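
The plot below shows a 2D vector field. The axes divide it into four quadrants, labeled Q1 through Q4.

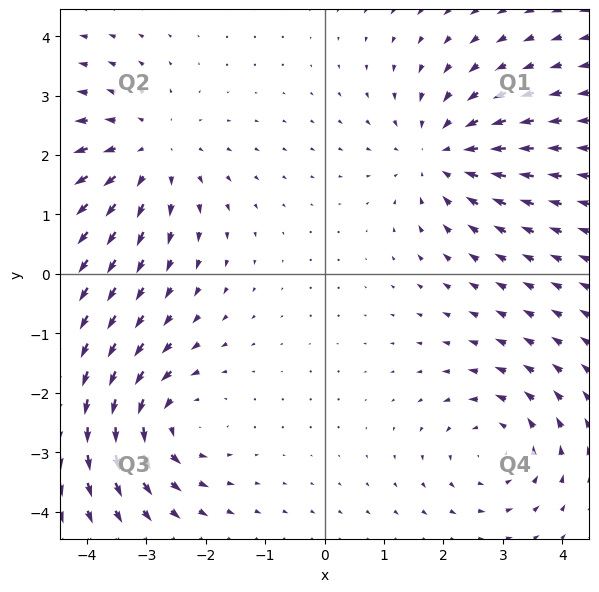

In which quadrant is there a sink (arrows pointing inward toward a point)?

Q1

The sink sits at approximately (2.0, 2.0), which lies in quadrant Q1. The divergence there is about -4, negative as expected for a sink.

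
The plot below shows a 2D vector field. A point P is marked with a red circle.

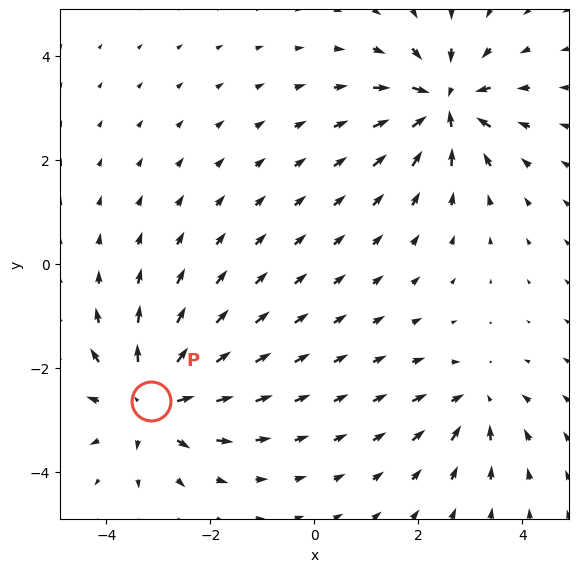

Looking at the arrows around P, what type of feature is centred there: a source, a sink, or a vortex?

At P (-3.1, -2.6) the arrows spread outward. Divergence about +5, curl ≈0 — positive divergence with near-zero curl is a source.

source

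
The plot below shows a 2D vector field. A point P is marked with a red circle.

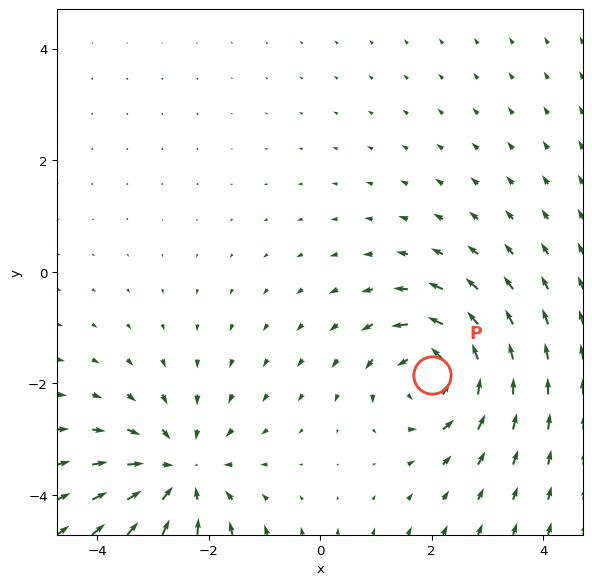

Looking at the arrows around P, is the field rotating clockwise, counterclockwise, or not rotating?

counterclockwise

Near P at (2.0, -1.9) the arrows circulate counterclockwise. The curl (z-component) there is about +6; positive curl means counterclockwise rotation.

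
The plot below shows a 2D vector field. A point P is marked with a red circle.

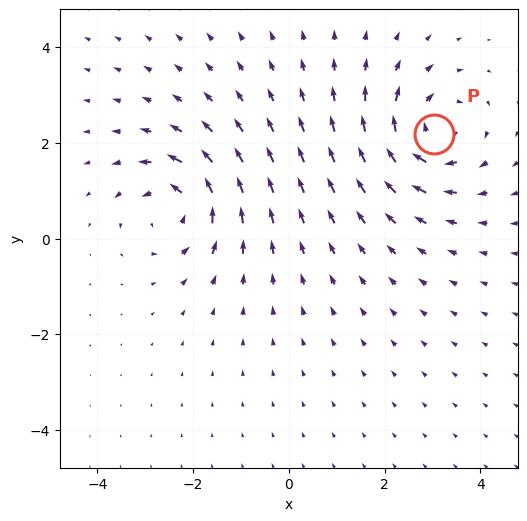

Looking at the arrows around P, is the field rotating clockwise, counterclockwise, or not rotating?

Near P at (3.0, 2.2) the arrows circulate clockwise. The curl (z-component) there is about -4; negative curl means clockwise rotation.

clockwise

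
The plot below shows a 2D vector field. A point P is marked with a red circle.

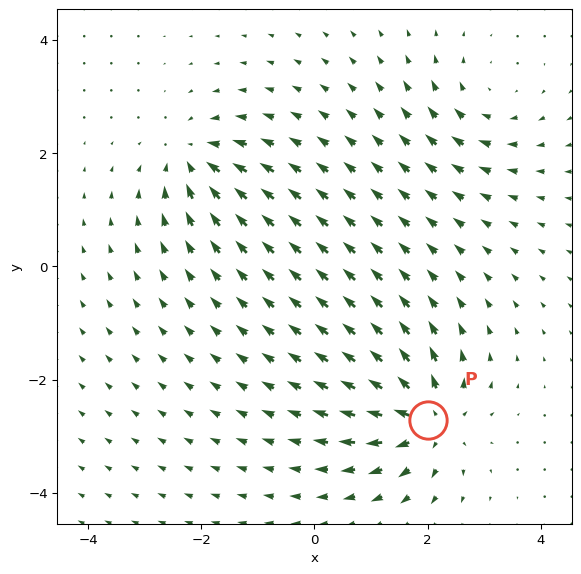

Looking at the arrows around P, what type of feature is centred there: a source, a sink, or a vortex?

source

At P (2.0, -2.7) the arrows spread outward. Divergence about +6, curl ≈0 — positive divergence with near-zero curl is a source.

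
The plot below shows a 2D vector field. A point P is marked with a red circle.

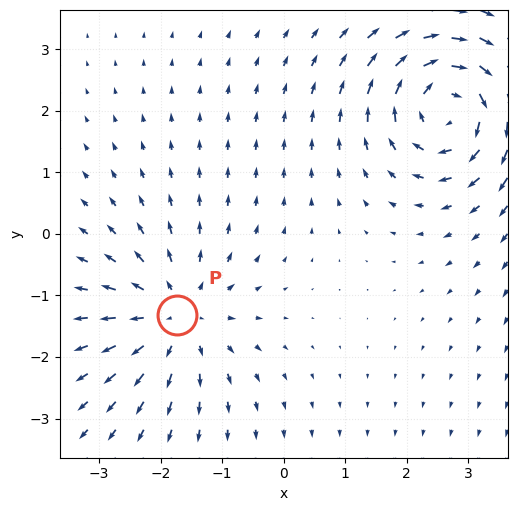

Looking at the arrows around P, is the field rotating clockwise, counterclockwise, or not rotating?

Near P at (-1.7, -1.3) the arrows show no circulation. The curl there is ≈0.

not rotating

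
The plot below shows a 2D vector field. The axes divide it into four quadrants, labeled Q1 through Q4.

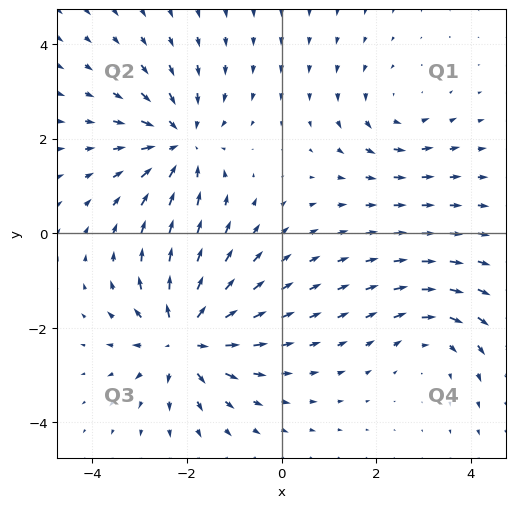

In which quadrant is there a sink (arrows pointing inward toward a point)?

Q2

The sink sits at approximately (-2.1, 1.9), which lies in quadrant Q2. The divergence there is about -4, negative as expected for a sink.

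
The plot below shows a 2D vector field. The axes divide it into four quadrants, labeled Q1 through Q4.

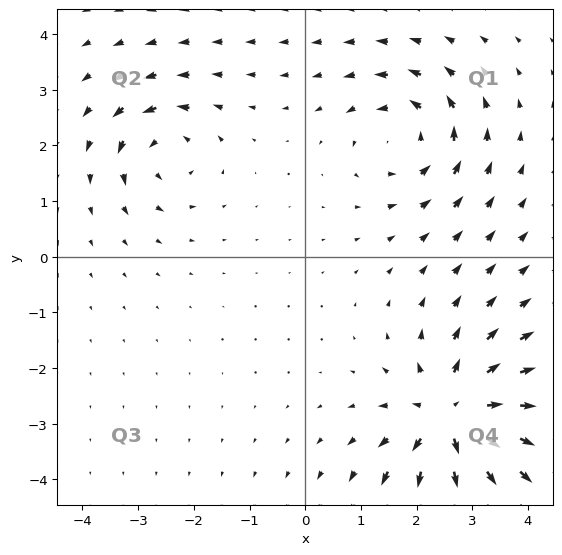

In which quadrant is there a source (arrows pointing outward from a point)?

The source sits at approximately (2.7, -2.9), which lies in quadrant Q4. The divergence there is about +6, positive as expected for a source.

Q4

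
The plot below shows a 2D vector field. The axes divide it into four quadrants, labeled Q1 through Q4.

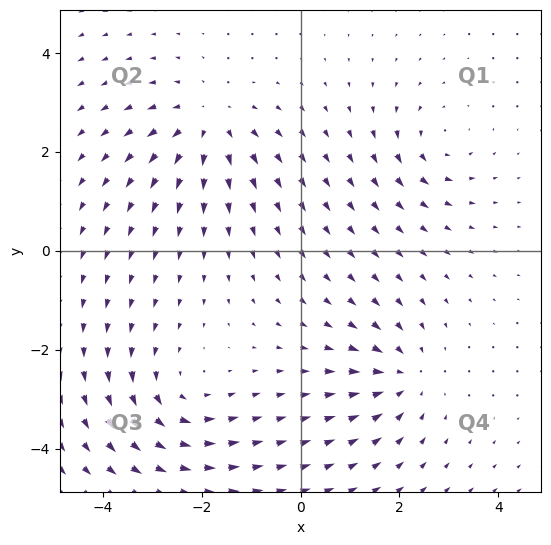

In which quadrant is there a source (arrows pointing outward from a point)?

Q2

The source sits at approximately (-1.9, 2.6), which lies in quadrant Q2. The divergence there is about +5, positive as expected for a source.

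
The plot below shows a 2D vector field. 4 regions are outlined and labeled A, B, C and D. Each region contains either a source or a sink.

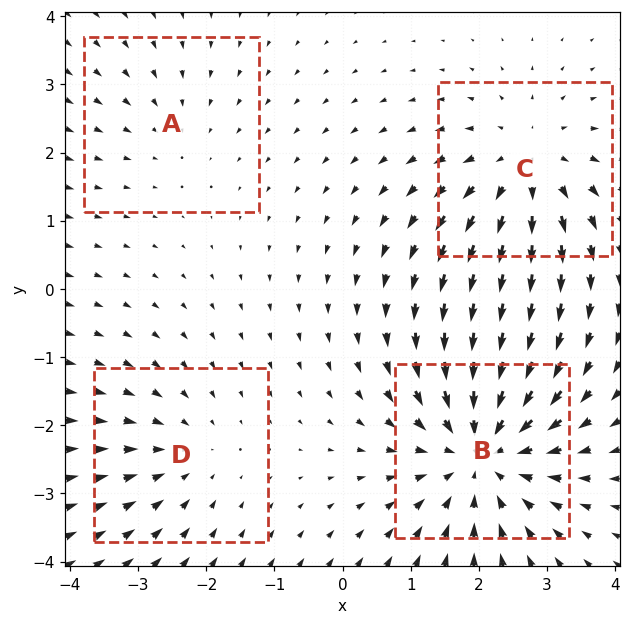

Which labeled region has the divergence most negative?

B

Divergence at each region's feature centre — A: about -2, B: about -6, C: about +4, D: about -3. Region B is most negative.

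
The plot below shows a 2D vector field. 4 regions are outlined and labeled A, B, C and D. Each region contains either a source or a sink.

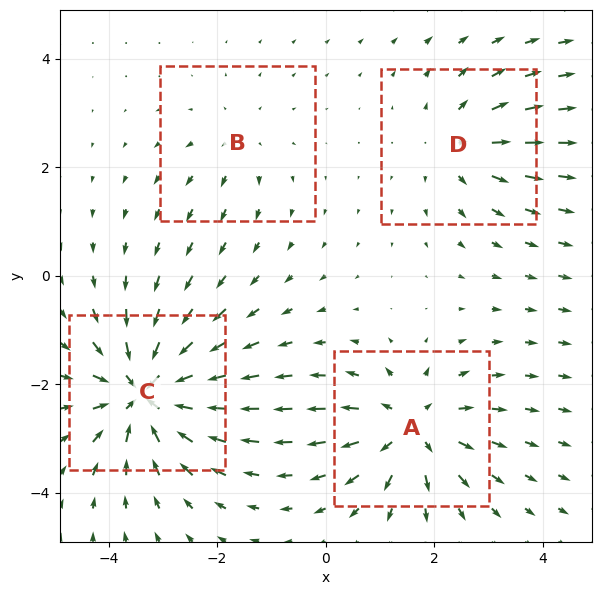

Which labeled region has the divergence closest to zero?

B

Divergence at each region's feature centre — A: about +6, B: about +2, C: about -7, D: about +4. Region B is closest to zero.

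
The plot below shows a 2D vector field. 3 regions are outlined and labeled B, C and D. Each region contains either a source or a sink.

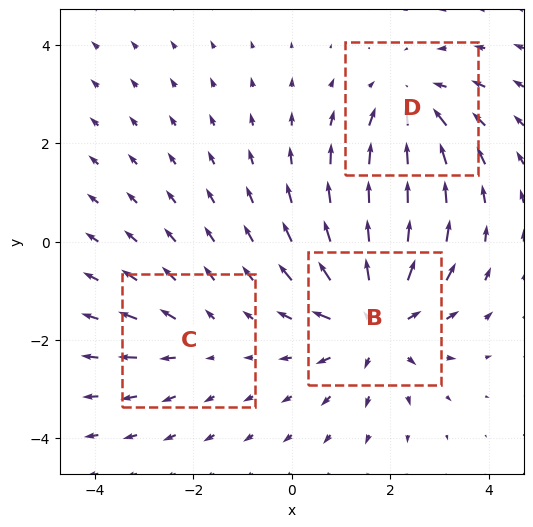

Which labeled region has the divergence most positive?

B

Divergence at each region's feature centre — B: about +4, C: about +2, D: about -3. Region B is most positive.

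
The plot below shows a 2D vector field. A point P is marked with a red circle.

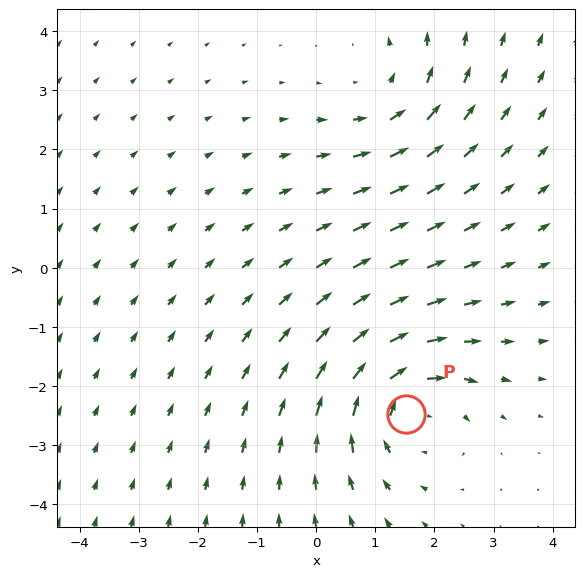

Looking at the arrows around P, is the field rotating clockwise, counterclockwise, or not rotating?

clockwise

Near P at (1.5, -2.5) the arrows circulate clockwise. The curl (z-component) there is about -4; negative curl means clockwise rotation.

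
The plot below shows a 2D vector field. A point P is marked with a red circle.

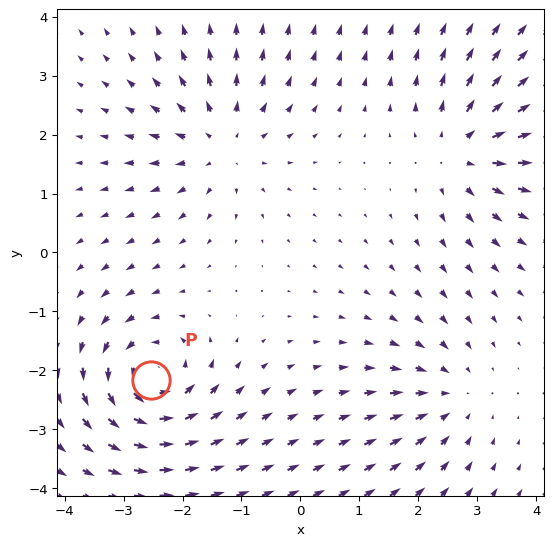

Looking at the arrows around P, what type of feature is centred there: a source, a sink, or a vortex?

vortex

At P (-2.5, -2.2) the arrows circulate counterclockwise. Divergence ≈0, curl about +5 — near-zero divergence with nonzero curl is a vortex.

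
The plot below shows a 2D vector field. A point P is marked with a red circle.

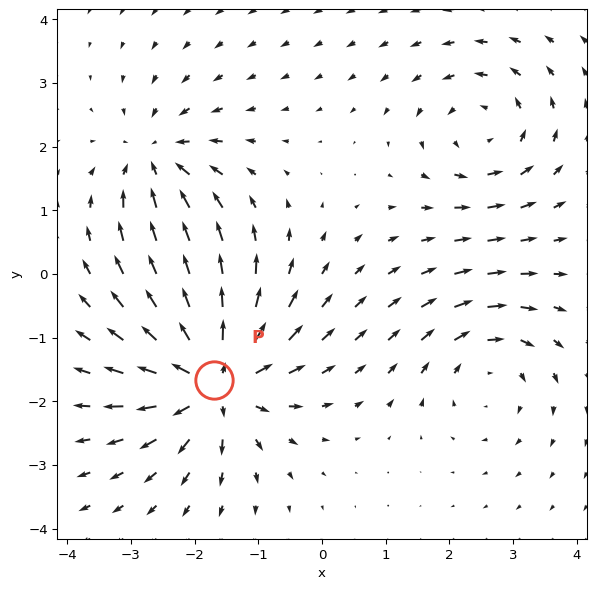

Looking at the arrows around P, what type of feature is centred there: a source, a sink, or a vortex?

source

At P (-1.7, -1.7) the arrows spread outward. Divergence about +6, curl ≈0 — positive divergence with near-zero curl is a source.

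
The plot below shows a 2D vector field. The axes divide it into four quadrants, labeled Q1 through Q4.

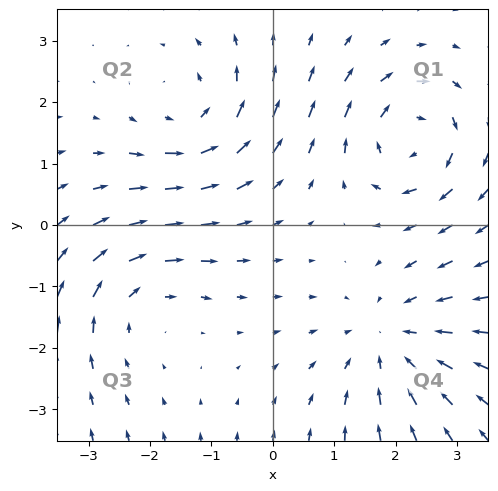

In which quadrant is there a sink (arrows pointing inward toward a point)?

Q4

The sink sits at approximately (1.9, -1.9), which lies in quadrant Q4. The divergence there is about -4, negative as expected for a sink.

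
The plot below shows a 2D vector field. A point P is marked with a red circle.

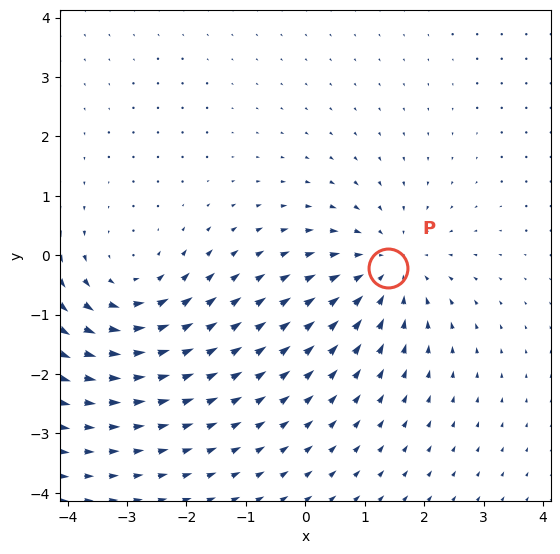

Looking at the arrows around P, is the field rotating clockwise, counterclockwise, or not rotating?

not rotating

Near P at (1.4, -0.2) the arrows show no circulation. The curl there is ≈0.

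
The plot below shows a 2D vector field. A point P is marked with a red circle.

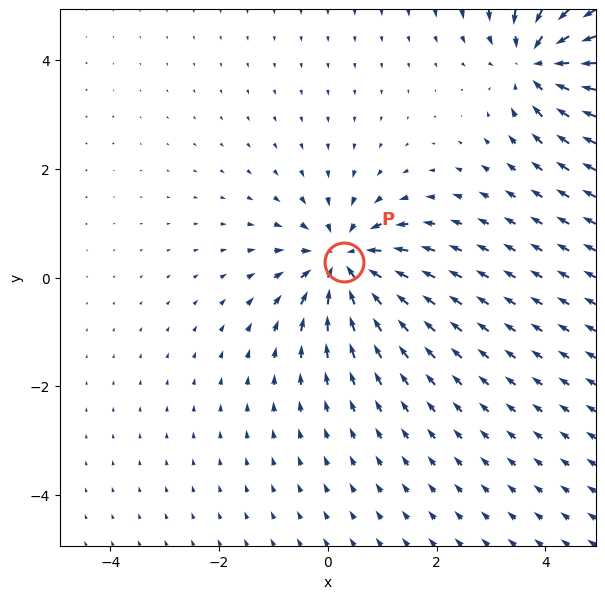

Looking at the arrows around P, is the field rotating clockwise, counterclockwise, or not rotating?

Near P at (0.3, 0.3) the arrows show no circulation. The curl there is ≈0.

not rotating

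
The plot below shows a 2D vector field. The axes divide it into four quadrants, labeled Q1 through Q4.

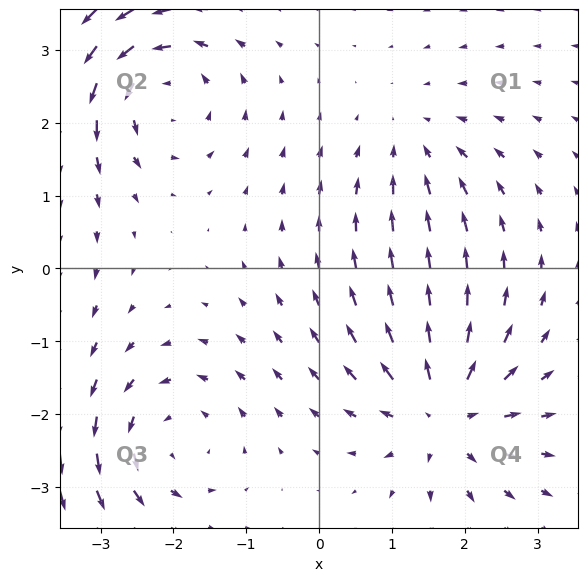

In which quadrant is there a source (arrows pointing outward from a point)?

Q4

The source sits at approximately (1.7, -2.0), which lies in quadrant Q4. The divergence there is about +6, positive as expected for a source.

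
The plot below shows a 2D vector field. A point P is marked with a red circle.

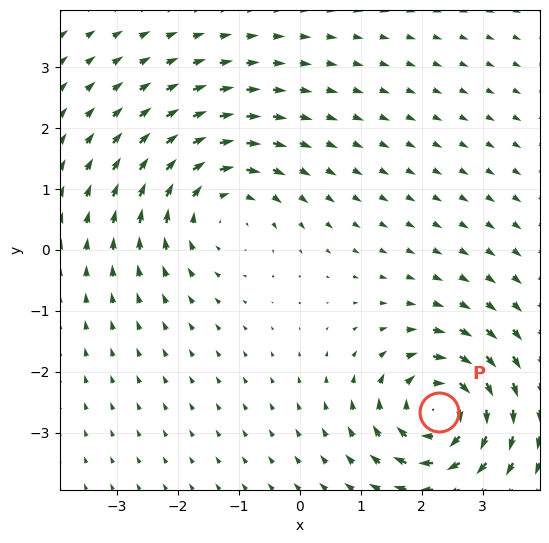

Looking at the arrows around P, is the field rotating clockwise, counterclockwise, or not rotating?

clockwise

Near P at (2.3, -2.7) the arrows circulate clockwise. The curl (z-component) there is about -7; negative curl means clockwise rotation.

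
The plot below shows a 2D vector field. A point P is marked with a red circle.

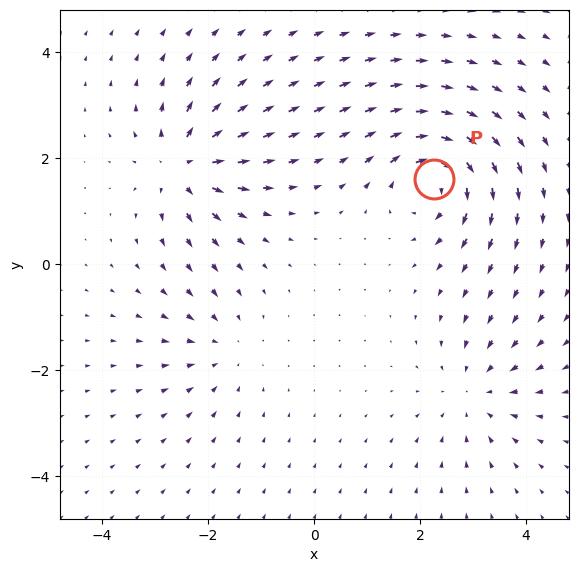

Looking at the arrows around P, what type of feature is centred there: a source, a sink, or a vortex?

vortex

At P (2.3, 1.6) the arrows circulate clockwise. Divergence ≈0, curl about -6 — near-zero divergence with nonzero curl is a vortex.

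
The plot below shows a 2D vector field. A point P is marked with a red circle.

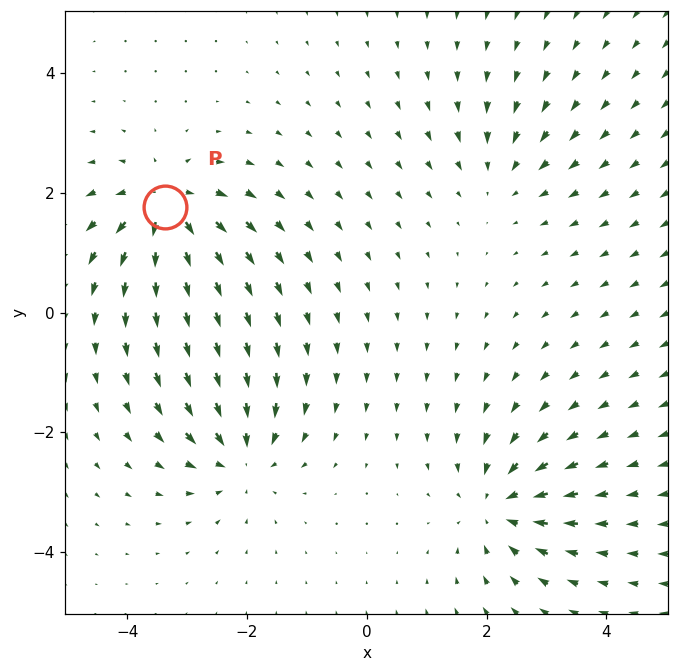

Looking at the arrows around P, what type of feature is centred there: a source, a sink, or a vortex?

source

At P (-3.4, 1.8) the arrows spread outward. Divergence about +7, curl ≈0 — positive divergence with near-zero curl is a source.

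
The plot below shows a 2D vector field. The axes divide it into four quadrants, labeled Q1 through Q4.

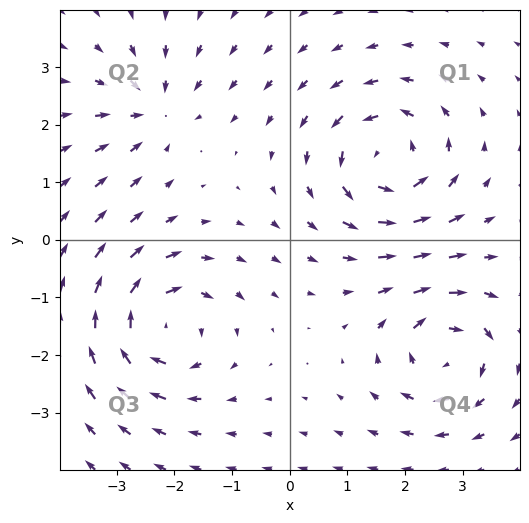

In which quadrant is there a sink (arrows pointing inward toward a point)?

Q2

The sink sits at approximately (-2.4, 2.3), which lies in quadrant Q2. The divergence there is about -4, negative as expected for a sink.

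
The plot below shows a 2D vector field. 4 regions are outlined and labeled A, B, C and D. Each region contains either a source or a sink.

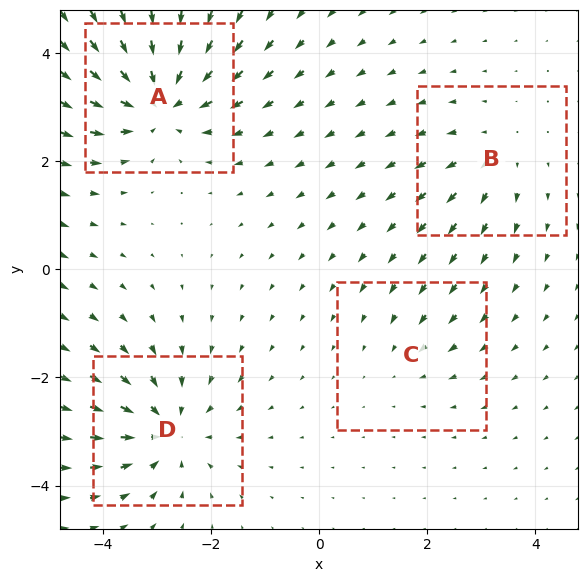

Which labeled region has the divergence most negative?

Divergence at each region's feature centre — A: about -7, B: about +3, C: about -2, D: about -5. Region A is most negative.

A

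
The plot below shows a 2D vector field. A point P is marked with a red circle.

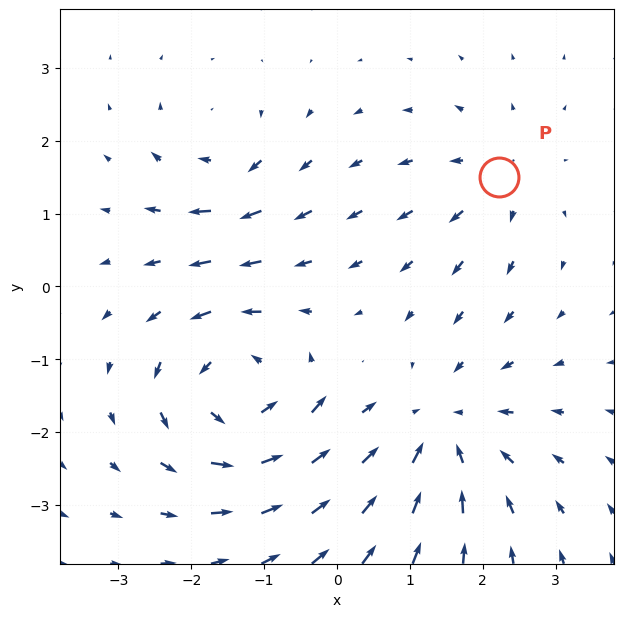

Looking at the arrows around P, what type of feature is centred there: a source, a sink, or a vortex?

At P (2.2, 1.5) the arrows spread outward. Divergence about +3, curl ≈0 — positive divergence with near-zero curl is a source.

source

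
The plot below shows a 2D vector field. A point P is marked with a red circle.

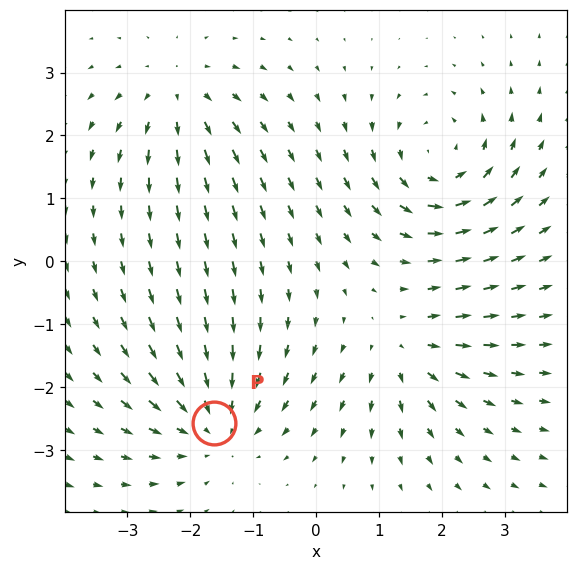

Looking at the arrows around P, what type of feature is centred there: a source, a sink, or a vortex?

At P (-1.6, -2.6) the arrows converge inward. Divergence about -4, curl ≈0 — negative divergence with near-zero curl is a sink.

sink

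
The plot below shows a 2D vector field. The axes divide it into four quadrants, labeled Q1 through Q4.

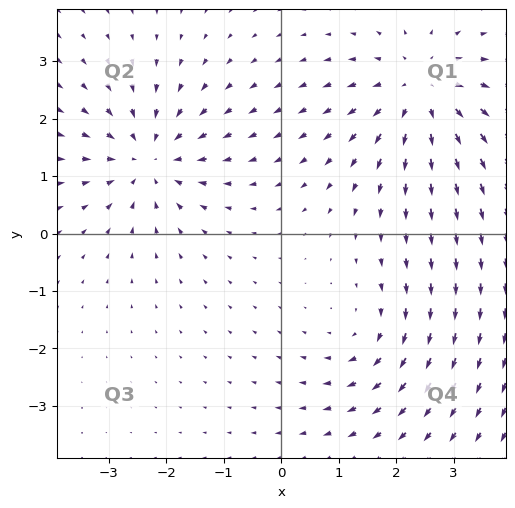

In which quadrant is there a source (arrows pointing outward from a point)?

The source sits at approximately (2.4, 2.5), which lies in quadrant Q1. The divergence there is about +5, positive as expected for a source.

Q1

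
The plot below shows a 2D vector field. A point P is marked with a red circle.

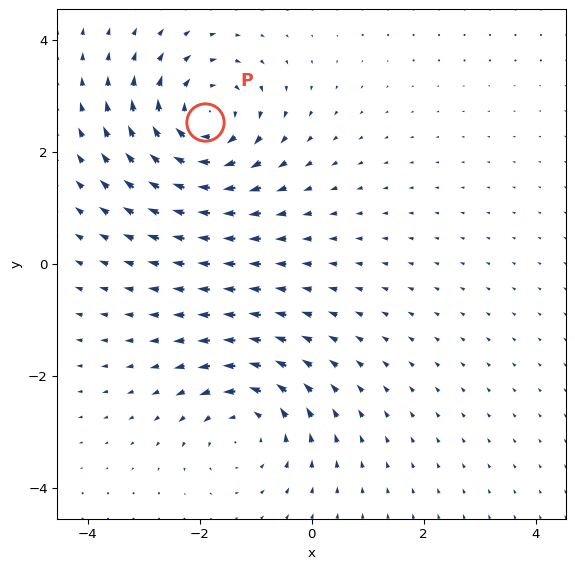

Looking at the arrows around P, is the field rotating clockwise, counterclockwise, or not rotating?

clockwise

Near P at (-1.9, 2.5) the arrows circulate clockwise. The curl (z-component) there is about -5; negative curl means clockwise rotation.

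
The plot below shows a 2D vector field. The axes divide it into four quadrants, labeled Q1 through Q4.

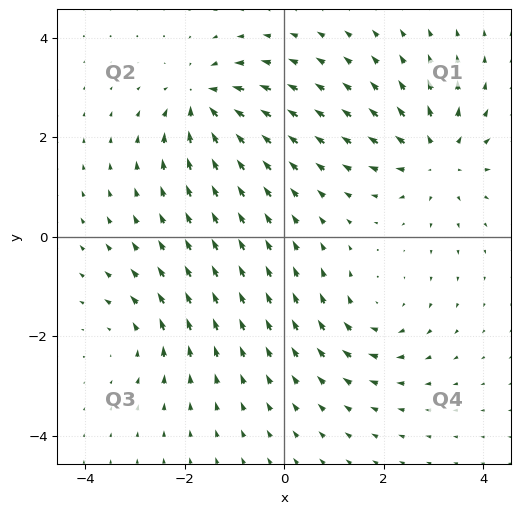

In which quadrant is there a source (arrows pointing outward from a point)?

Q1

The source sits at approximately (3.1, 1.6), which lies in quadrant Q1. The divergence there is about +5, positive as expected for a source.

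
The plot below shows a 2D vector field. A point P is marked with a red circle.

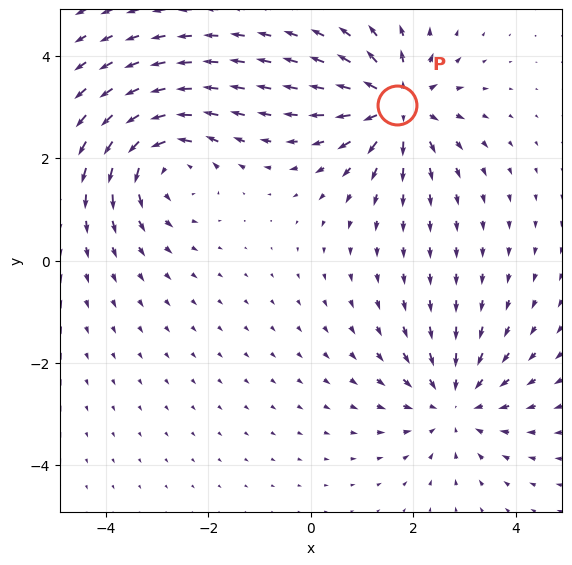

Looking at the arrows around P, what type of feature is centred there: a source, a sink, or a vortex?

At P (1.7, 3.0) the arrows spread outward. Divergence about +5, curl ≈0 — positive divergence with near-zero curl is a source.

source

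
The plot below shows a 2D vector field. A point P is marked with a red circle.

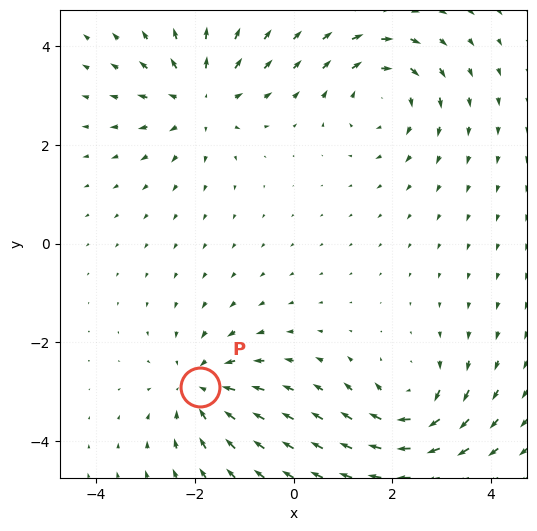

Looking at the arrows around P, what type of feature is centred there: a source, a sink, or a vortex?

sink

At P (-1.9, -2.9) the arrows converge inward. Divergence about -5, curl ≈0 — negative divergence with near-zero curl is a sink.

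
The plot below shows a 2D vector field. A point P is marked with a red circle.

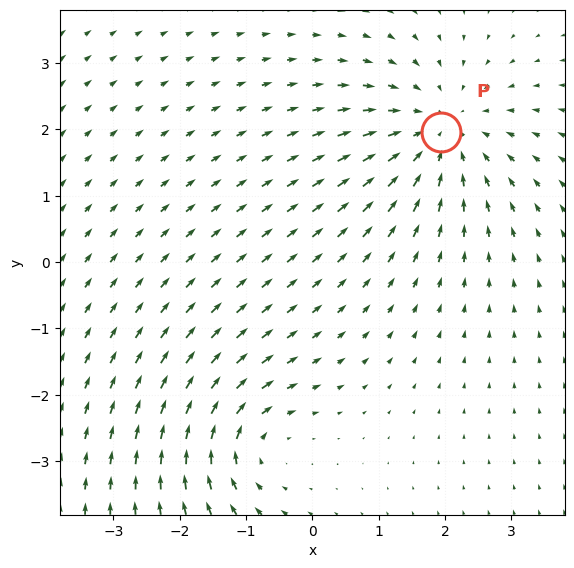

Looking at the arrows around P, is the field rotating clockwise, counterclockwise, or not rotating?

not rotating

Near P at (1.9, 2.0) the arrows show no circulation. The curl there is ≈0.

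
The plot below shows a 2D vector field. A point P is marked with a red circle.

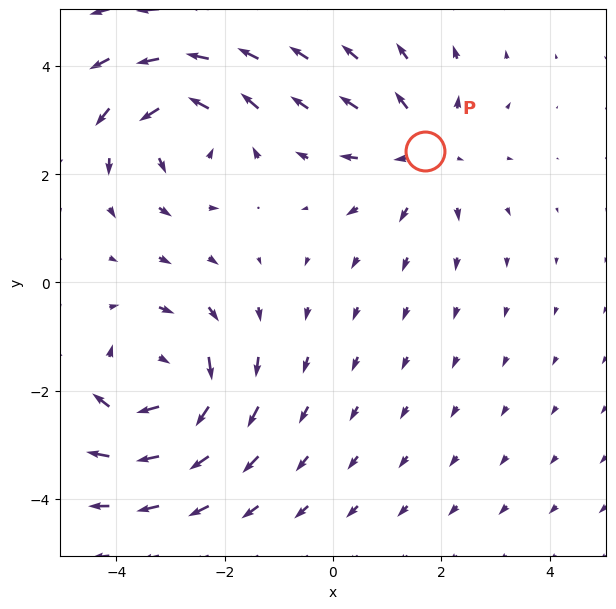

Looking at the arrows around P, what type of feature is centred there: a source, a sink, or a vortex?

source

At P (1.7, 2.4) the arrows spread outward. Divergence about +3, curl ≈0 — positive divergence with near-zero curl is a source.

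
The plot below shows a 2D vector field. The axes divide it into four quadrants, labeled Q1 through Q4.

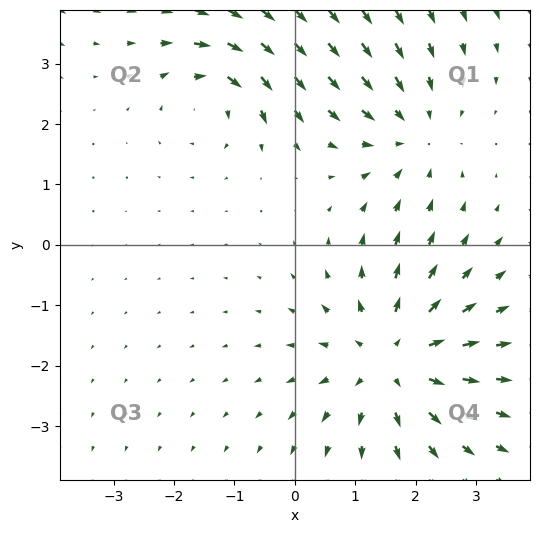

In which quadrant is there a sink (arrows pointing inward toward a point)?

Q1

The sink sits at approximately (1.9, 1.8), which lies in quadrant Q1. The divergence there is about -3, negative as expected for a sink.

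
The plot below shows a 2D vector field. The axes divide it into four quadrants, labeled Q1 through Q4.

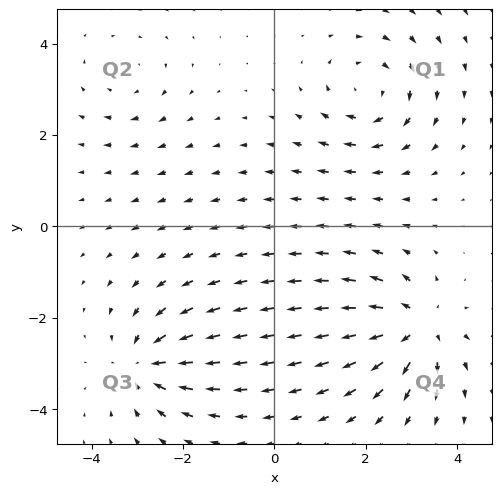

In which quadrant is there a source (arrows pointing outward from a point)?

The source sits at approximately (3.1, -2.2), which lies in quadrant Q4. The divergence there is about +6, positive as expected for a source.

Q4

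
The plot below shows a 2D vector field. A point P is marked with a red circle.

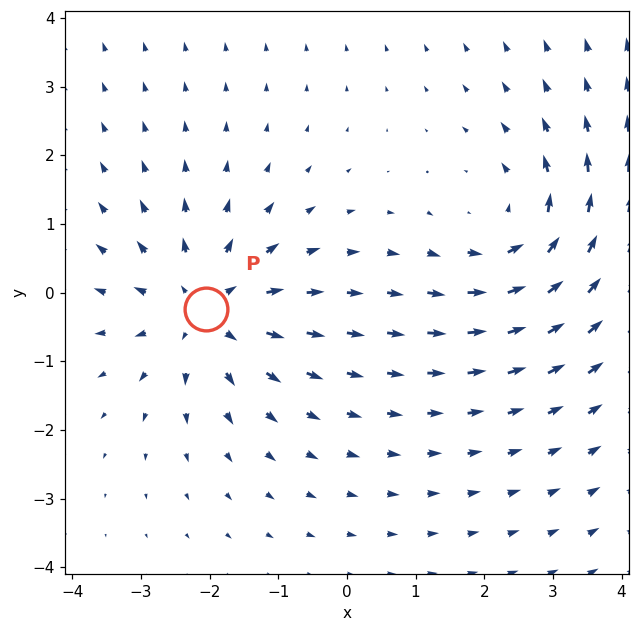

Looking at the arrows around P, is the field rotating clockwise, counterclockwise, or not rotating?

Near P at (-2.1, -0.2) the arrows show no circulation. The curl there is ≈0.

not rotating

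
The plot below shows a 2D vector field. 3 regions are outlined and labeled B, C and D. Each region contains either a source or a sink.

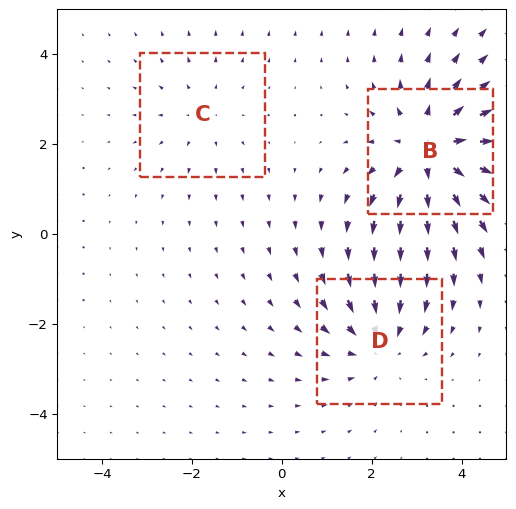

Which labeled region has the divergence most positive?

B

Divergence at each region's feature centre — B: about +4, C: about +2, D: about -3. Region B is most positive.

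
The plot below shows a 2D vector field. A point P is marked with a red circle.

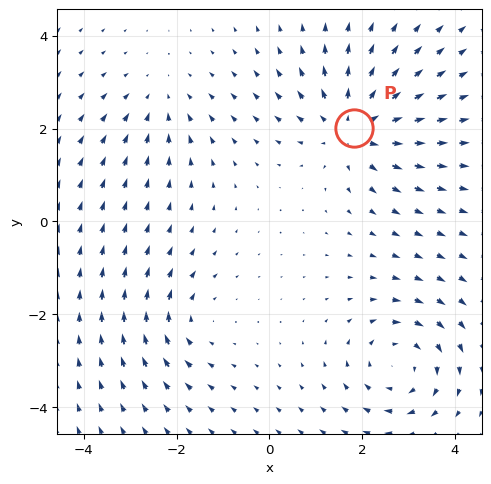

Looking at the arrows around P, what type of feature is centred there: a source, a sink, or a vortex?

At P (1.8, 2.0) the arrows spread outward. Divergence about +4, curl ≈0 — positive divergence with near-zero curl is a source.

source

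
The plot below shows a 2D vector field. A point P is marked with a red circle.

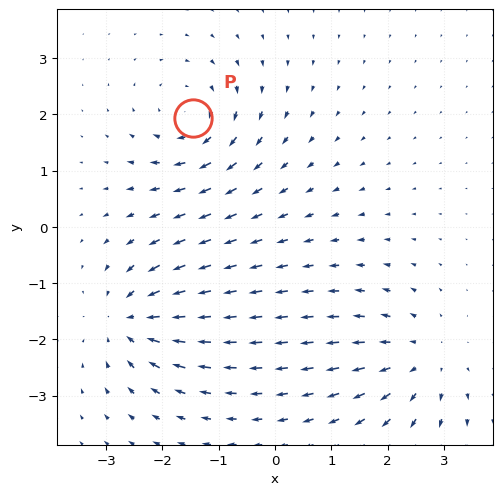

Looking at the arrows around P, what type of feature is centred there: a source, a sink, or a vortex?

vortex

At P (-1.5, 1.9) the arrows circulate clockwise. Divergence ≈0, curl about -5 — near-zero divergence with nonzero curl is a vortex.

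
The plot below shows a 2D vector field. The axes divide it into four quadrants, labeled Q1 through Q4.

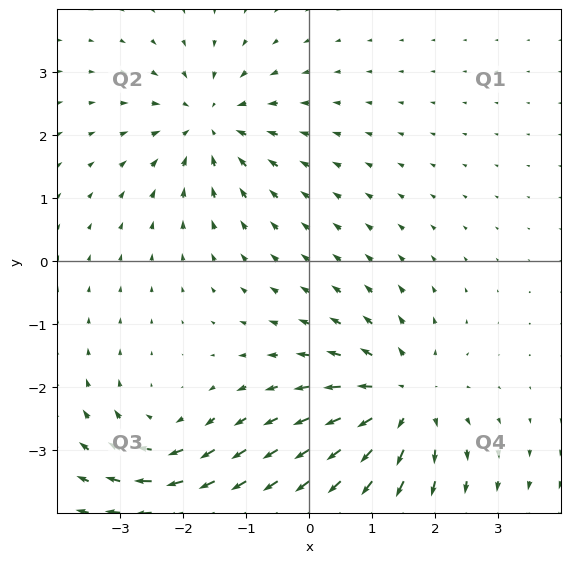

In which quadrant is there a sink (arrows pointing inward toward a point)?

Q2

The sink sits at approximately (-1.6, 2.2), which lies in quadrant Q2. The divergence there is about -4, negative as expected for a sink.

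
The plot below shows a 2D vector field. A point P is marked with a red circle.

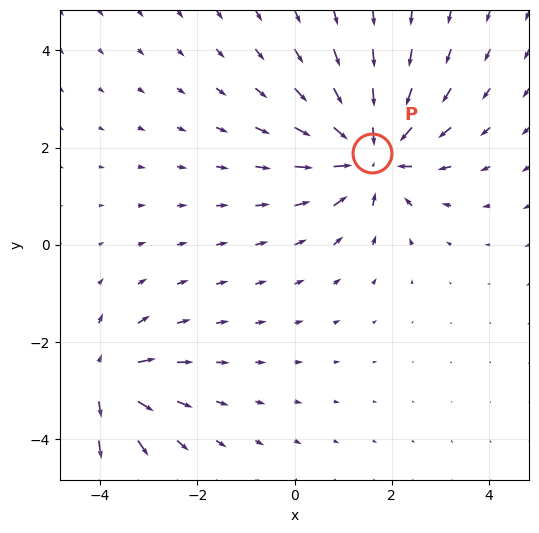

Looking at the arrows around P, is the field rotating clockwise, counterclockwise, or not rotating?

Near P at (1.6, 1.9) the arrows show no circulation. The curl there is ≈0.

not rotating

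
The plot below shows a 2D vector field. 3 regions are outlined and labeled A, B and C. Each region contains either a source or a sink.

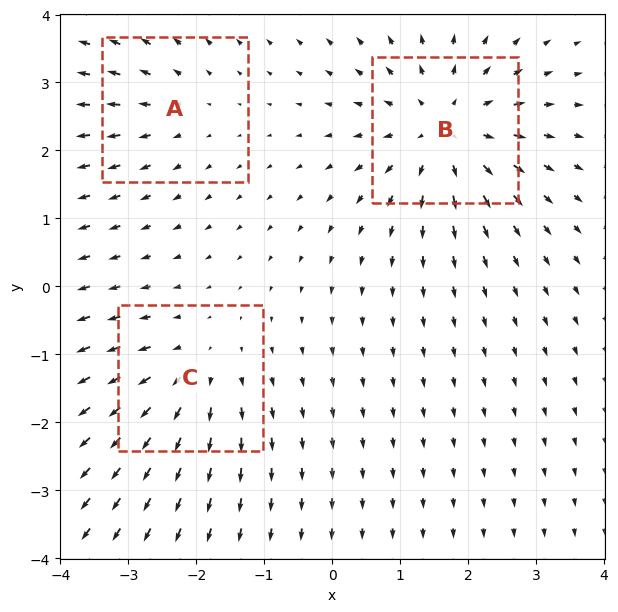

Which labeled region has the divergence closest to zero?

Divergence at each region's feature centre — A: about +2, B: about +5, C: about +3. Region A is closest to zero.

A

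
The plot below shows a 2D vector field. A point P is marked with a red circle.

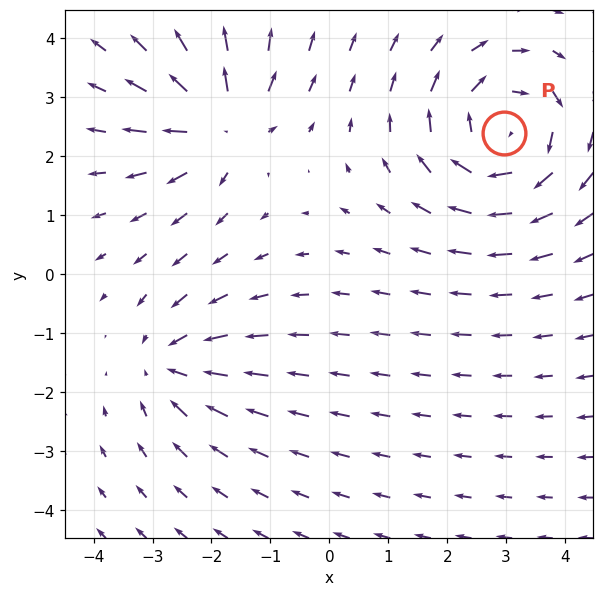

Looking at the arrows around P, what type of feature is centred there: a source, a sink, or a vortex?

At P (3.0, 2.4) the arrows circulate clockwise. Divergence ≈0, curl about -5 — near-zero divergence with nonzero curl is a vortex.

vortex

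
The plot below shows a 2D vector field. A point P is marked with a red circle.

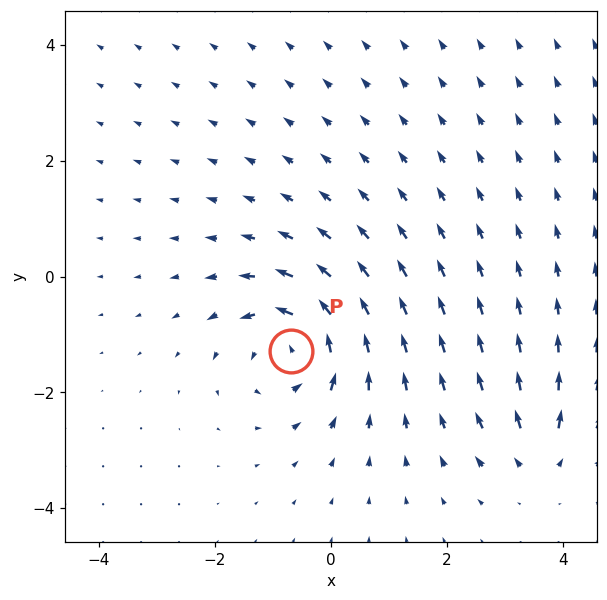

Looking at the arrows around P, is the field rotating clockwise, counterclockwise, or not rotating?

Near P at (-0.7, -1.3) the arrows circulate counterclockwise. The curl (z-component) there is about +6; positive curl means counterclockwise rotation.

counterclockwise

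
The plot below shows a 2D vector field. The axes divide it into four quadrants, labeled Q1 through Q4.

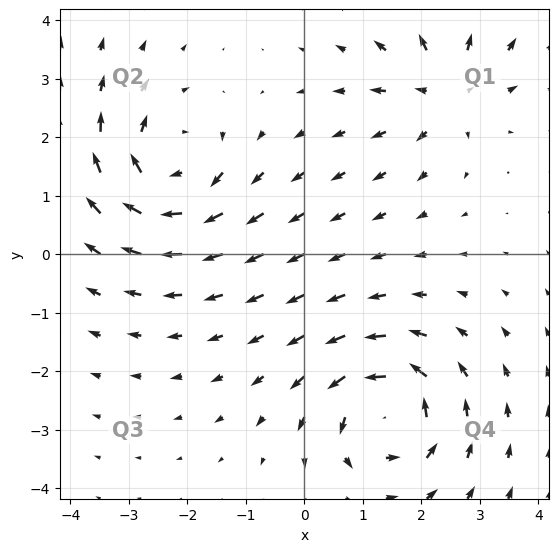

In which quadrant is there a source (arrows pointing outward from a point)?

Q1

The source sits at approximately (2.4, 2.8), which lies in quadrant Q1. The divergence there is about +5, positive as expected for a source.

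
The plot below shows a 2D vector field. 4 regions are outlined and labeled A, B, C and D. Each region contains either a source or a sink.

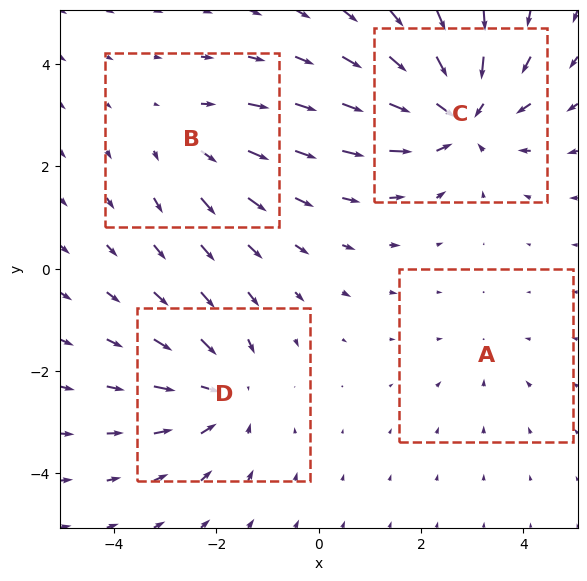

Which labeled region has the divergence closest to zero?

A

Divergence at each region's feature centre — A: about -2, B: about +3, C: about -6, D: about -4. Region A is closest to zero.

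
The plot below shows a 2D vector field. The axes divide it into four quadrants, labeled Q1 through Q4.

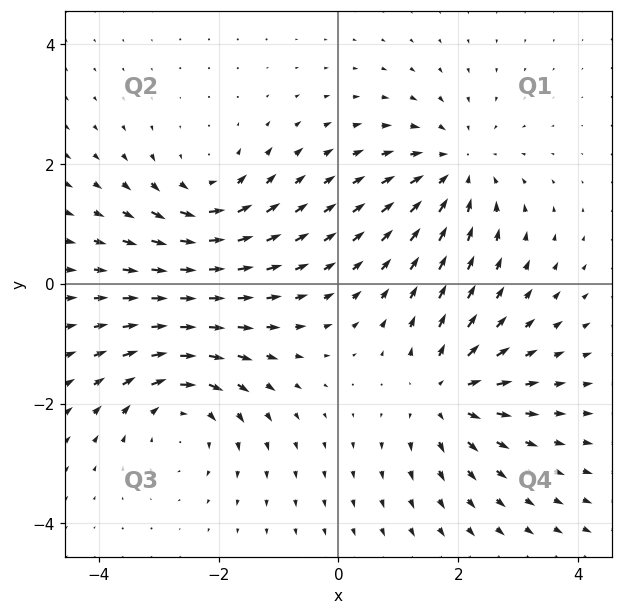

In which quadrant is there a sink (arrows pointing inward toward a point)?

Q1

The sink sits at approximately (2.0, 1.9), which lies in quadrant Q1. The divergence there is about -3, negative as expected for a sink.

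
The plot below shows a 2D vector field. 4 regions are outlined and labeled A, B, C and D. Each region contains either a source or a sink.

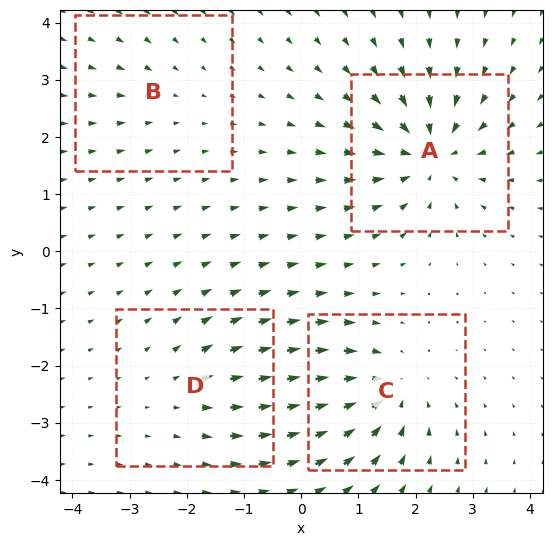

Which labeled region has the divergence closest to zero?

Divergence at each region's feature centre — A: about -7, B: about -2, C: about -6, D: about +3. Region B is closest to zero.

B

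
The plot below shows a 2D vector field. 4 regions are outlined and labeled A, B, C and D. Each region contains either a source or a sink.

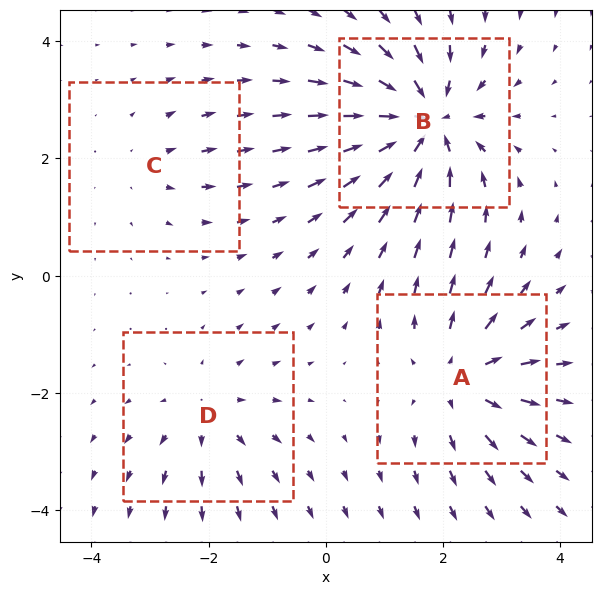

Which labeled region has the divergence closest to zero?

C

Divergence at each region's feature centre — A: about +5, B: about -7, C: about +2, D: about +3. Region C is closest to zero.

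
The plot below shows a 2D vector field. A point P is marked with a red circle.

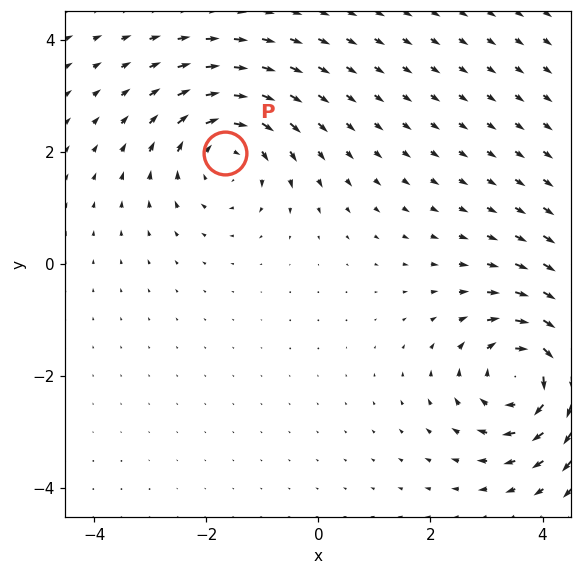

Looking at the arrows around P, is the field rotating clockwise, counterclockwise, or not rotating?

Near P at (-1.7, 2.0) the arrows circulate clockwise. The curl (z-component) there is about -3; negative curl means clockwise rotation.

clockwise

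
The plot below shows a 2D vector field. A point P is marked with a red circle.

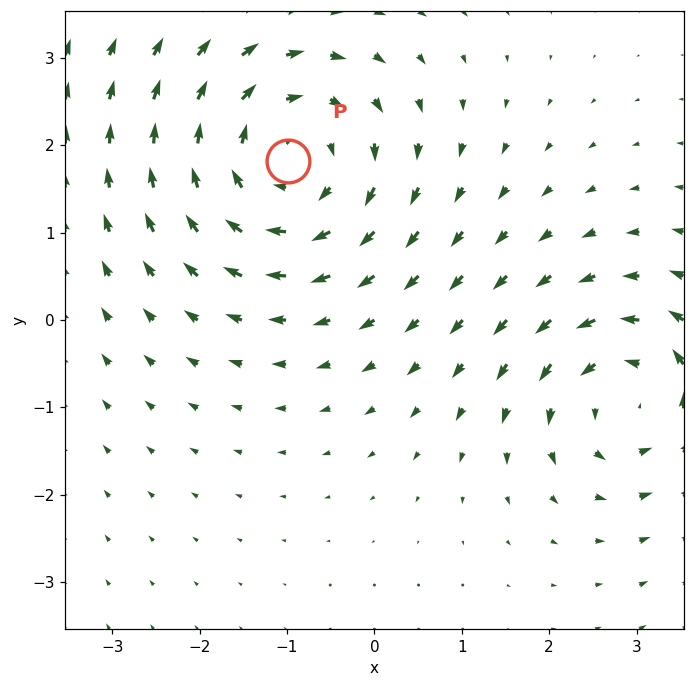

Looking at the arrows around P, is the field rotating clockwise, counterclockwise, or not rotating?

clockwise

Near P at (-1.0, 1.8) the arrows circulate clockwise. The curl (z-component) there is about -3; negative curl means clockwise rotation.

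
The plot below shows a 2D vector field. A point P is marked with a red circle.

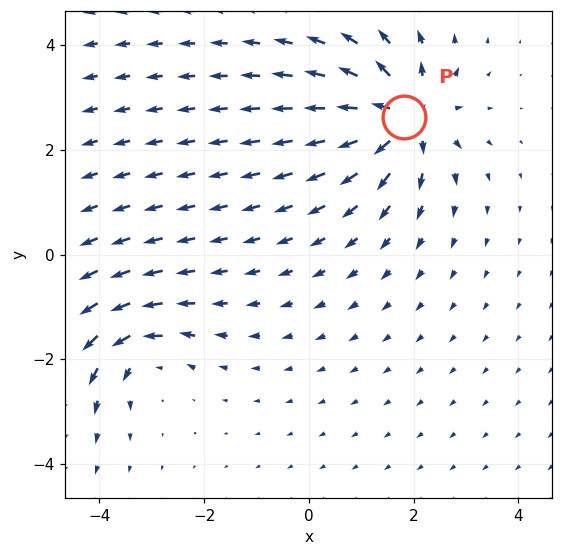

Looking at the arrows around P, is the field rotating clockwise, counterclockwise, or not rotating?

not rotating

Near P at (1.8, 2.6) the arrows show no circulation. The curl there is ≈0.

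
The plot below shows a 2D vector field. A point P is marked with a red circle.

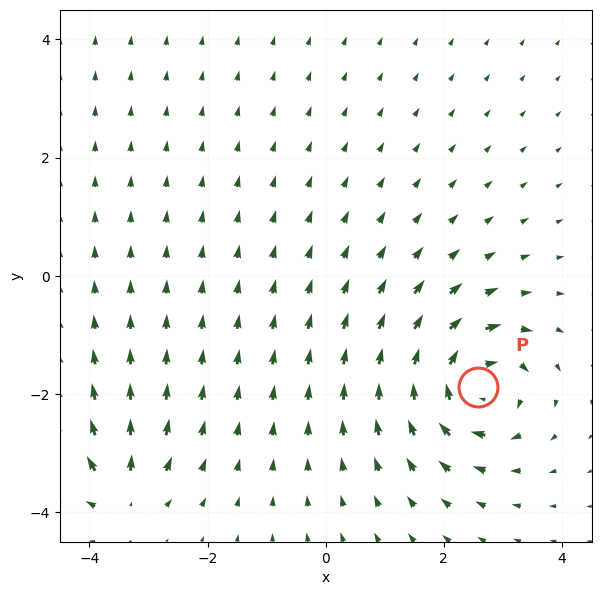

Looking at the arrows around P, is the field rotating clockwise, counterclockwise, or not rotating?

clockwise

Near P at (2.6, -1.9) the arrows circulate clockwise. The curl (z-component) there is about -7; negative curl means clockwise rotation.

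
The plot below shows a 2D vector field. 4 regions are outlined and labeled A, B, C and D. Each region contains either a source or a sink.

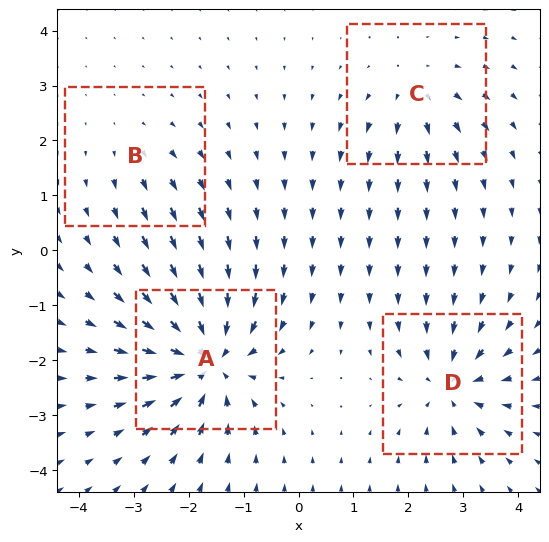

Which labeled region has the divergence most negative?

Divergence at each region's feature centre — A: about -9, B: about +2, C: about +4, D: about -6. Region A is most negative.

A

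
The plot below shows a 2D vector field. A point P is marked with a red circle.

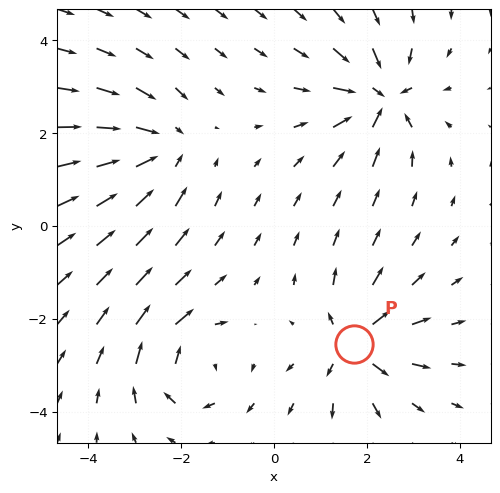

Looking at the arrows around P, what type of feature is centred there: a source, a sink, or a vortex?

source

At P (1.7, -2.5) the arrows spread outward. Divergence about +6, curl ≈0 — positive divergence with near-zero curl is a source.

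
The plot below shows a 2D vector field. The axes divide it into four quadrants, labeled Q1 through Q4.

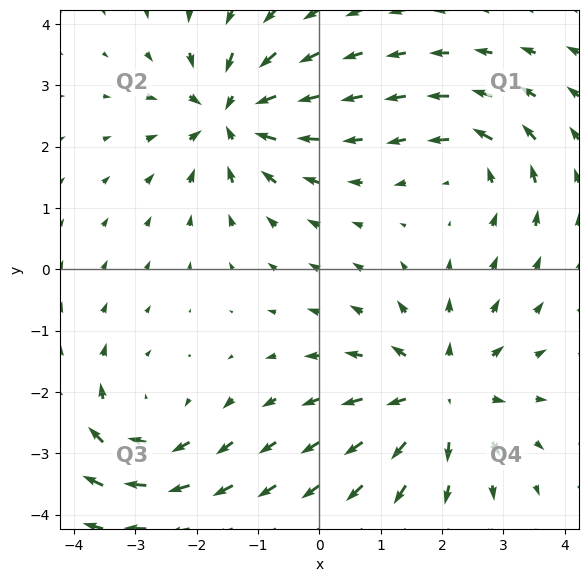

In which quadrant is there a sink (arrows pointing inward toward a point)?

The sink sits at approximately (-1.5, 2.5), which lies in quadrant Q2. The divergence there is about -6, negative as expected for a sink.

Q2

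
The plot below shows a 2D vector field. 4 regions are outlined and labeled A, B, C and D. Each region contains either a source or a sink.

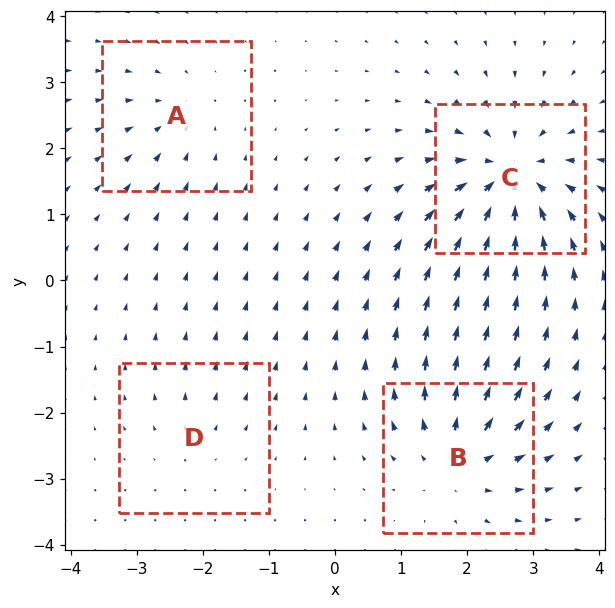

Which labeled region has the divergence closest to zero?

Divergence at each region's feature centre — A: about -4, B: about +6, C: about -9, D: about +2. Region D is closest to zero.

D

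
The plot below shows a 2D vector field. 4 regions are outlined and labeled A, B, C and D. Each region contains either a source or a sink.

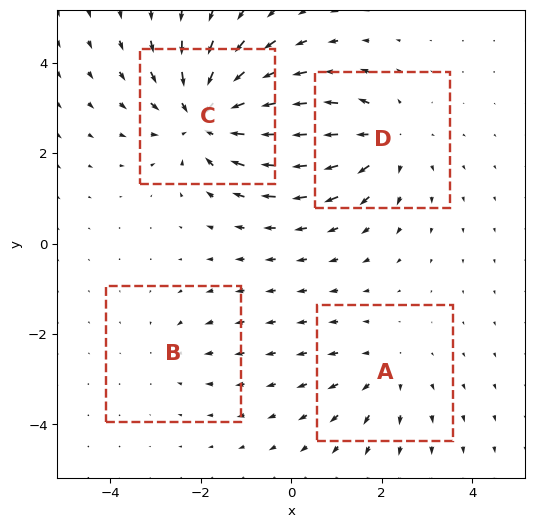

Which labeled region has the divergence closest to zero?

Divergence at each region's feature centre — A: about +3, B: about -2, C: about -6, D: about +4. Region B is closest to zero.

B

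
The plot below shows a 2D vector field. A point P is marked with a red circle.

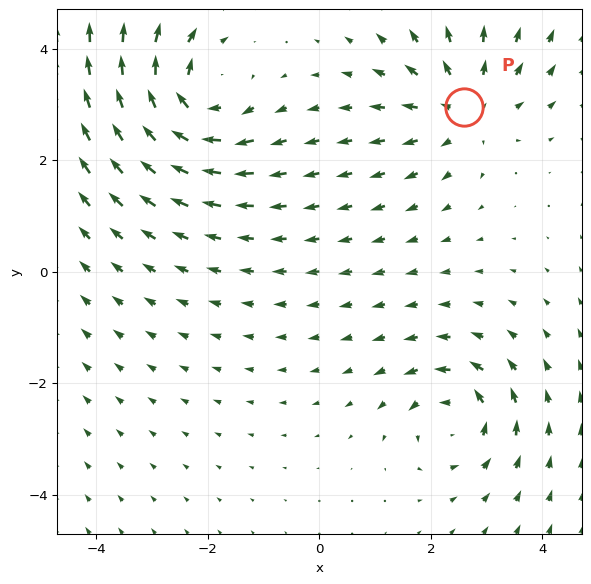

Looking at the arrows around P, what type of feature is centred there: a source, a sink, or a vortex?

At P (2.6, 3.0) the arrows spread outward. Divergence about +3, curl ≈0 — positive divergence with near-zero curl is a source.

source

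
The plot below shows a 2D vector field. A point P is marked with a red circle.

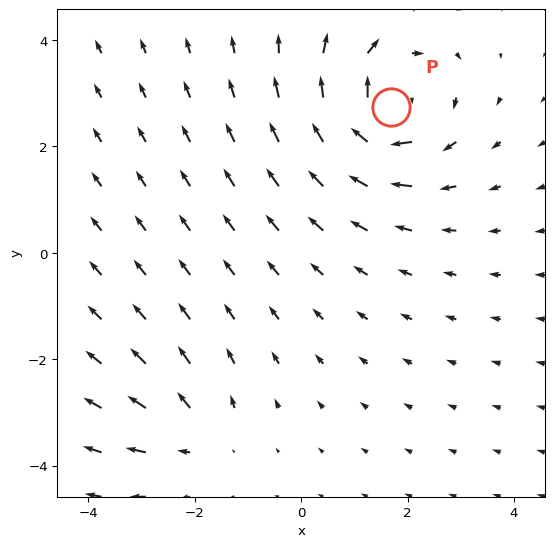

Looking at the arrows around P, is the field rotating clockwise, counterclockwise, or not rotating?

clockwise

Near P at (1.7, 2.7) the arrows circulate clockwise. The curl (z-component) there is about -5; negative curl means clockwise rotation.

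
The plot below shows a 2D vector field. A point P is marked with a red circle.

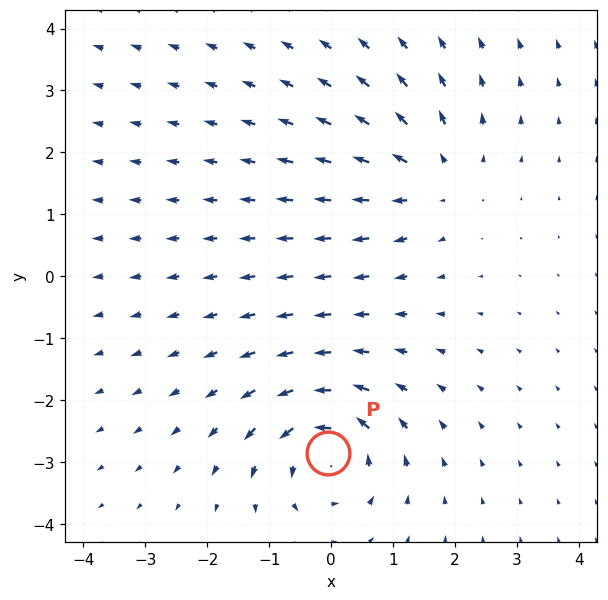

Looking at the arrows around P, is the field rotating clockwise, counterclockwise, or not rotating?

counterclockwise

Near P at (-0.1, -2.9) the arrows circulate counterclockwise. The curl (z-component) there is about +6; positive curl means counterclockwise rotation.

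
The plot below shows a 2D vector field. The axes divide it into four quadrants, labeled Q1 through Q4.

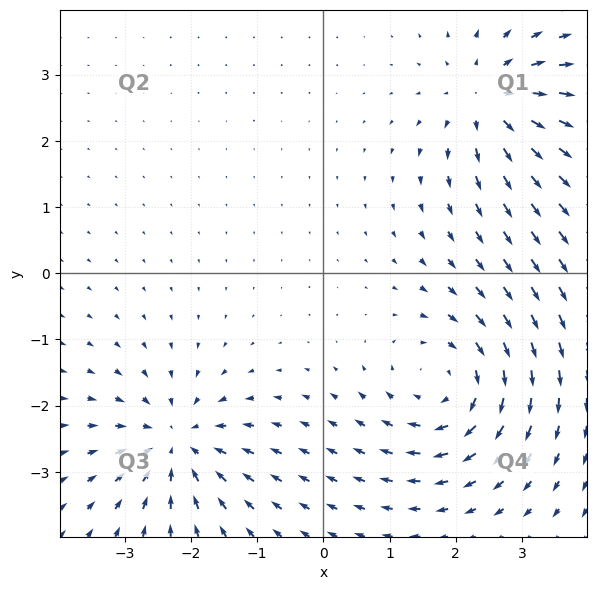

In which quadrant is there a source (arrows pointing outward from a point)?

The source sits at approximately (2.5, 2.6), which lies in quadrant Q1. The divergence there is about +4, positive as expected for a source.

Q1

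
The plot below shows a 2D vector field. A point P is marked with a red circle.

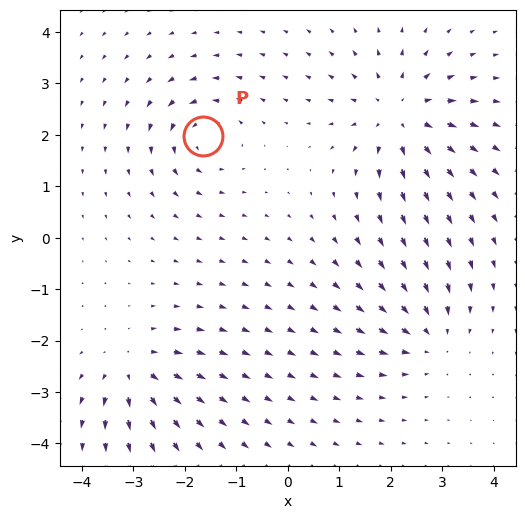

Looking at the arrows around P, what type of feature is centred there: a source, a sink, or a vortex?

vortex

At P (-1.6, 2.0) the arrows circulate counterclockwise. Divergence ≈0, curl about +4 — near-zero divergence with nonzero curl is a vortex.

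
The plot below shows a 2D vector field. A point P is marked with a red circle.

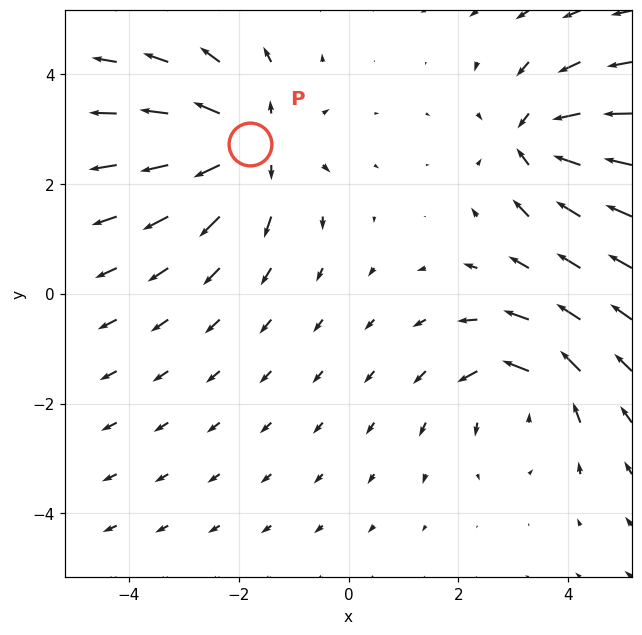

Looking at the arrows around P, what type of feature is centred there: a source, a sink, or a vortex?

source

At P (-1.8, 2.7) the arrows spread outward. Divergence about +3, curl ≈0 — positive divergence with near-zero curl is a source.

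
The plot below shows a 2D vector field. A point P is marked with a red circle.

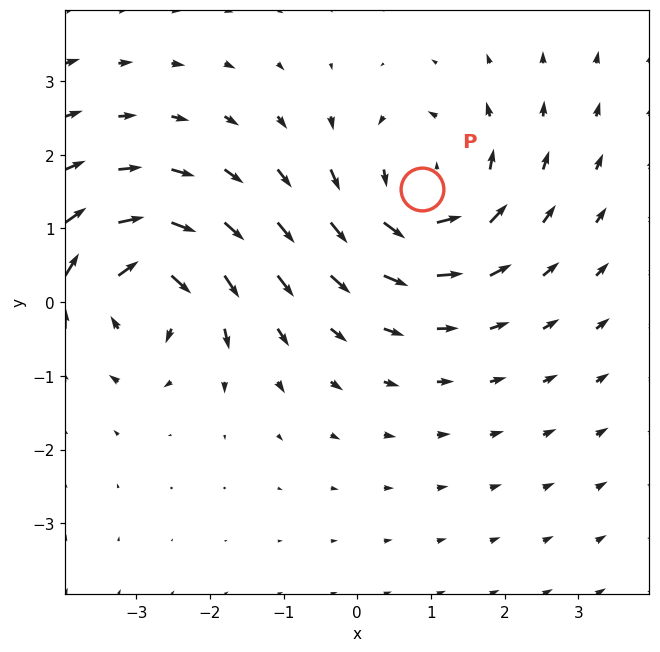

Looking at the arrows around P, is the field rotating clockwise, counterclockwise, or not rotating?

counterclockwise

Near P at (0.9, 1.5) the arrows circulate counterclockwise. The curl (z-component) there is about +6; positive curl means counterclockwise rotation.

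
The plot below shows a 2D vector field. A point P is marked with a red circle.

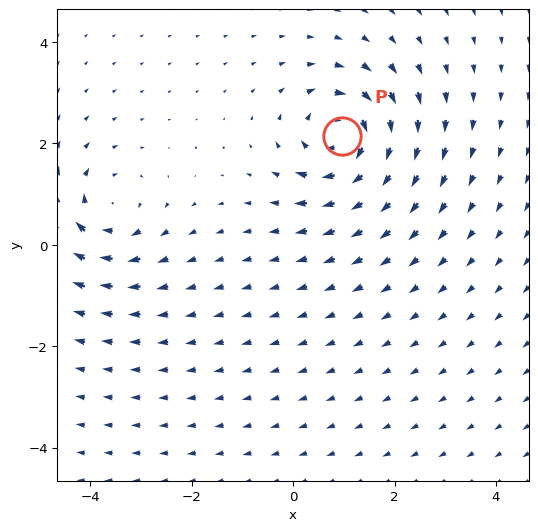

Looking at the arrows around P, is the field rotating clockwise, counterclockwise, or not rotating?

clockwise

Near P at (1.0, 2.2) the arrows circulate clockwise. The curl (z-component) there is about -6; negative curl means clockwise rotation.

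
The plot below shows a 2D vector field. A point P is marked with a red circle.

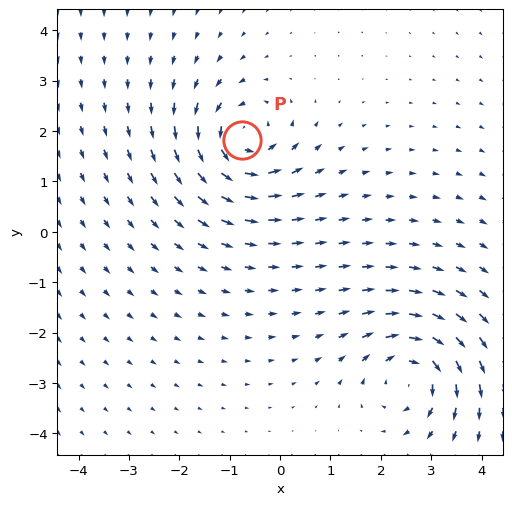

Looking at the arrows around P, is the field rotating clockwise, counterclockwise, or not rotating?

Near P at (-0.7, 1.8) the arrows circulate counterclockwise. The curl (z-component) there is about +4; positive curl means counterclockwise rotation.

counterclockwise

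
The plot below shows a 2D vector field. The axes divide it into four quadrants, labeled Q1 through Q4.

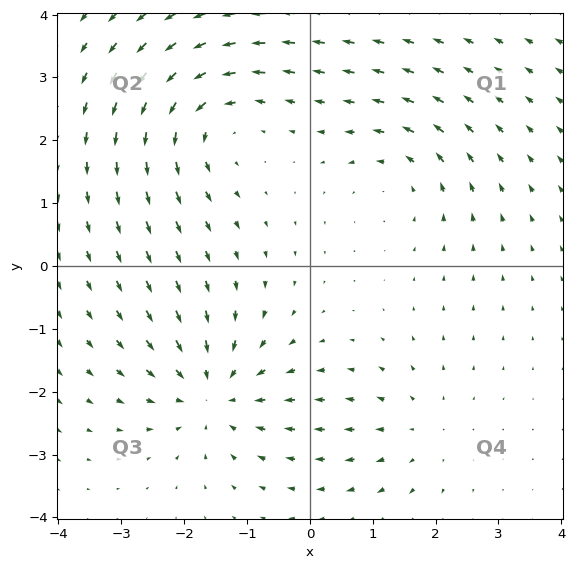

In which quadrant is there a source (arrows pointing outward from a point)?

The source sits at approximately (1.7, -2.6), which lies in quadrant Q4. The divergence there is about +2, positive as expected for a source.

Q4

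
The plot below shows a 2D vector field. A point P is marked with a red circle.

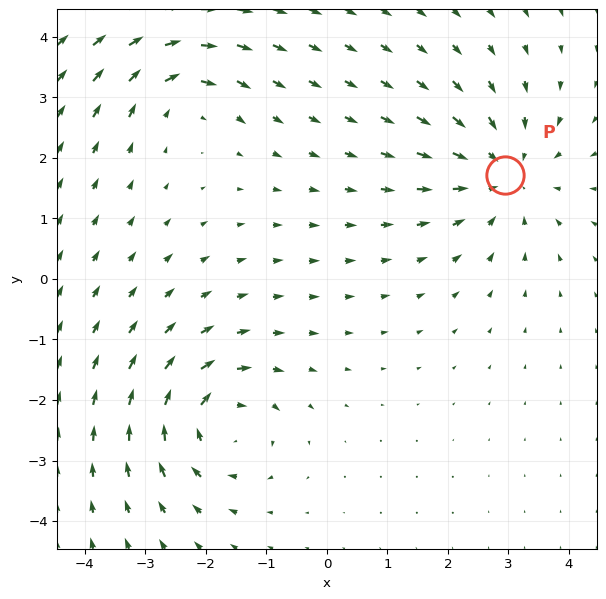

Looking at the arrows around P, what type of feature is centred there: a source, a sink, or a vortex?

sink

At P (2.9, 1.7) the arrows converge inward. Divergence about -4, curl ≈0 — negative divergence with near-zero curl is a sink.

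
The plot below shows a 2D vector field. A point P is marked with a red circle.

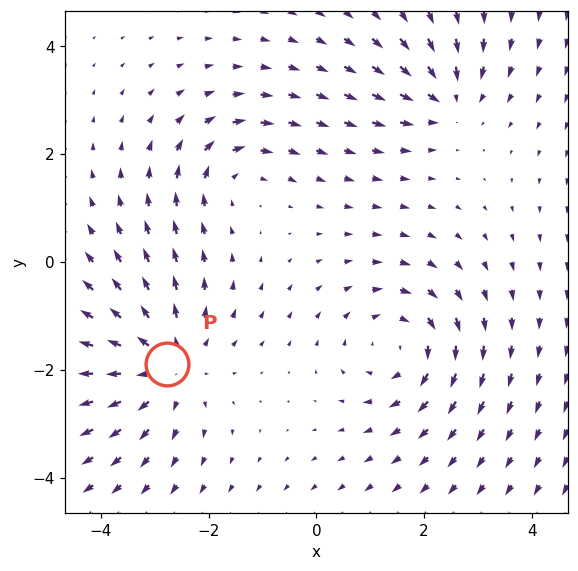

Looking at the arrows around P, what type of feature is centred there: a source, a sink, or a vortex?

At P (-2.8, -1.9) the arrows spread outward. Divergence about +4, curl ≈0 — positive divergence with near-zero curl is a source.

source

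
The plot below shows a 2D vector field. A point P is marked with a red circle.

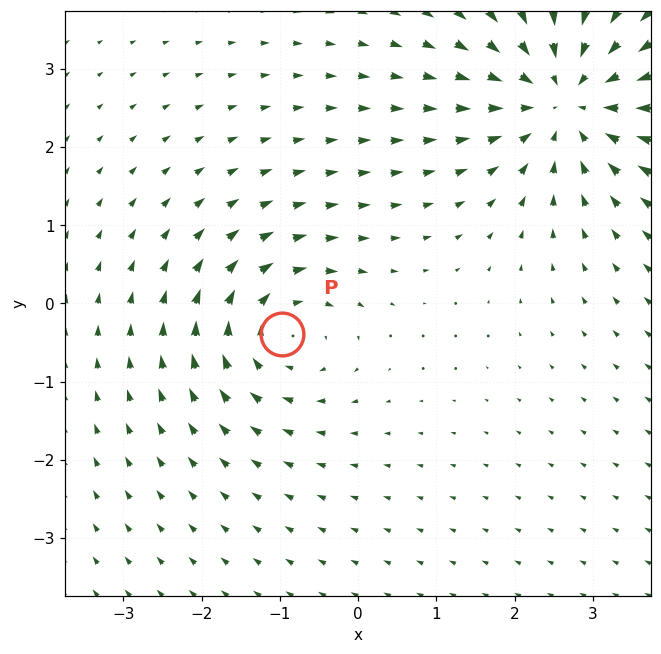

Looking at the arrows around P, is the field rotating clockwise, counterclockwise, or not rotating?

Near P at (-1.0, -0.4) the arrows circulate clockwise. The curl (z-component) there is about -4; negative curl means clockwise rotation.

clockwise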